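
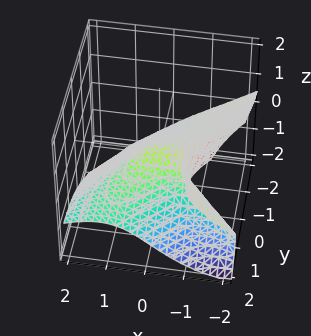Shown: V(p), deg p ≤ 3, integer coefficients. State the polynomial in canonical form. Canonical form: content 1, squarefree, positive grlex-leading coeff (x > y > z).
(a) Degree: a generic line meets the surface in up to 3 points, so deg p = 3.
(b) Checking where it meets the axes: one y-axis crossing is at y = 0; one z-axis crossing is at z = 0; it crosses the x-axis at the gridline x = 0.
(c) Matching integer coefficients to the picture gives p.

x^3 + 3*x*y*z + 2*z^3 + y^2 + z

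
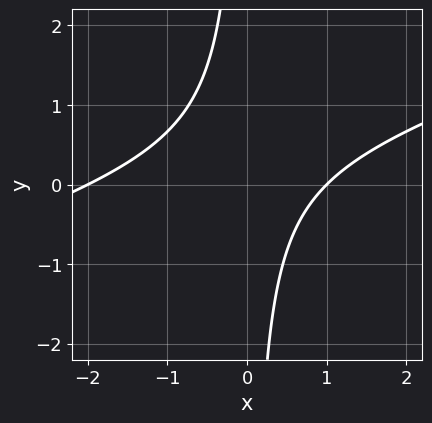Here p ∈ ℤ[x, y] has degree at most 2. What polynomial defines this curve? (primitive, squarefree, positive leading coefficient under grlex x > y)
x^2 - 3*x*y + x - 2

First, the degree is 2 — the shape is more complex than any degree-1 curve.
Then, against the integer gridlines: it misses every integer gridline on the y-axis; among the integer gridlines, it crosses the x-axis at x ∈ {-2, 1}.
Finally, together with the visible shape, these determine p as stated.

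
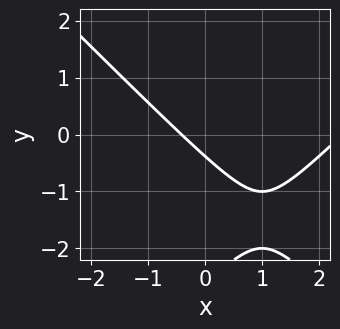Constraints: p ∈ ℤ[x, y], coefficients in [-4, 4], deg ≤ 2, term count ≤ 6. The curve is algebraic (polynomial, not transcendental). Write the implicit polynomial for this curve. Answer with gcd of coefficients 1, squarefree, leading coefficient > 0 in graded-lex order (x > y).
x^2 - y^2 - 2*x - 3*y - 1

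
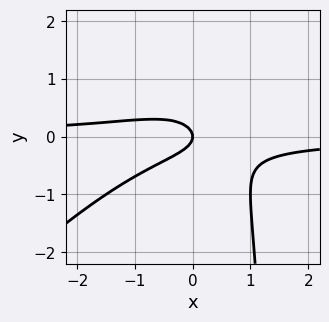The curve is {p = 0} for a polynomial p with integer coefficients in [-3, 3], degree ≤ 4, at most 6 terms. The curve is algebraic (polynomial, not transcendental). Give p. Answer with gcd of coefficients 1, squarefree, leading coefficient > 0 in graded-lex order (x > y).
2*x^2*y - 2*x*y^2 + 3*y^2 + x

(a) deg p = 3. No degree-2 curve has this shape.
(b) Checking where it meets the axes: it meets the y-axis at y = 0 (among the integer gridlines); it crosses the x-axis at the gridline x = 0.
(c) Solving for integer coefficients yields p as stated.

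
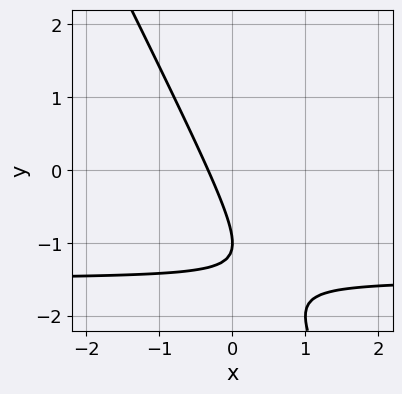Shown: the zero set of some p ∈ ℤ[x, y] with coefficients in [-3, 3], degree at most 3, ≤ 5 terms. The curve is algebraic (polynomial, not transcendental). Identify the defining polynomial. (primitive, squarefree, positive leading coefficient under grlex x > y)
Degree: no degree-1 curve has this shape, so deg p = 2.
Reading off the gridlines: it meets the y-axis at y = -1 (among the integer gridlines).
The integer polynomial consistent with all of this is the stated p.

2*x*y + y^2 + 3*x + 2*y + 1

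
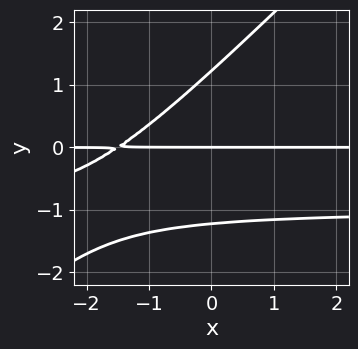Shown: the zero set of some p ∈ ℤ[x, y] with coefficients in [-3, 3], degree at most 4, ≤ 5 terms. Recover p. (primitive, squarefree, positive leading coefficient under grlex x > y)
2*x*y^2 - 2*y^3 + 2*x*y + 3*y

1. deg p = 3. A generic line meets the curve in up to 3 points.
2. Reading off the gridlines: the visible x-axis segment lies entirely on the curve; it meets the y-axis at y = 0 (among the integer gridlines).
3. Matching integer coefficients to the picture gives p.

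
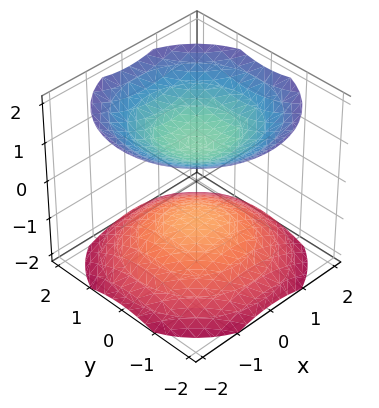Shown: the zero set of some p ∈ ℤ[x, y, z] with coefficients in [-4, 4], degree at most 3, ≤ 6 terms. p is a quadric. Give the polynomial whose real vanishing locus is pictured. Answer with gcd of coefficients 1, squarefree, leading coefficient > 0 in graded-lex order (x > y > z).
1. I count 2 distinct pieces. They look like related sheets of one shape, so recover p as a whole.
2. The degree is 2 — two separate bowl-shaped sheets opening away from each other; a quadric.
3. Symmetries: it's symmetric under z → −z, forcing even powers of z; the surface is invariant under rotation about z: p = q(x² + y², z).
4. Observable constraints: the surface avoids every integer x-axis point in the box; the z-axis gridline crossings are at z ∈ {-1, 1}; it misses every integer gridline on the y-axis.
5. The integer polynomial consistent with all of this is the stated p.

2*x^2 + 2*y^2 - 3*z^2 + 3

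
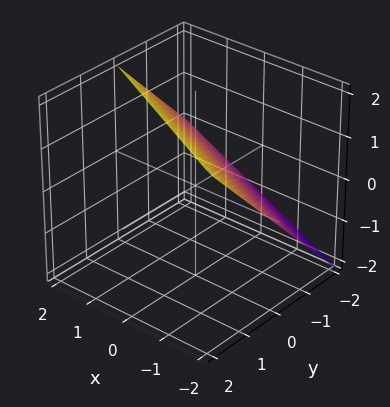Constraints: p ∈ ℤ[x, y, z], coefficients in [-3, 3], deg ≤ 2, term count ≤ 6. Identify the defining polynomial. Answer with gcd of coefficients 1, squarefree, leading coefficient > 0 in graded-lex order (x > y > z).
x + 2*y - 2*z + 2

Degree: the surface is flat (a plane), so deg p = 1.
Against the integer gridlines: it meets the z-axis at z = 1 (among the integer gridlines); it crosses the x-axis at the gridline x = -2.
The integer polynomial consistent with all of this is the stated p. Check: (0, -1, 0) on the y-axis lies on the surface, and p(0, -1, 0) = 0. ✓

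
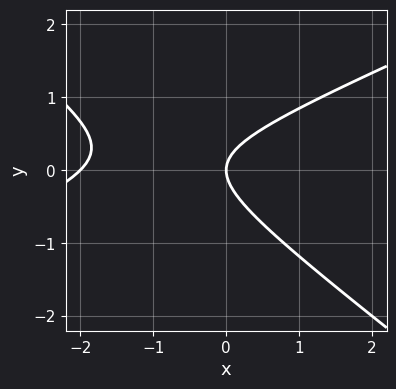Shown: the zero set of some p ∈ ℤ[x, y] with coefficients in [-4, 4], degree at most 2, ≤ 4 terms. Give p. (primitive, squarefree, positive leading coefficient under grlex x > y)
(a) Degree: a generic line meets the curve in up to 2 points, so deg p = 2.
(b) From the axis intercepts and sections: the x-axis gridline crossings are at x ∈ {-2, 0}; it meets the y-axis at y = 0 (among the integer gridlines).
(c) The integer polynomial consistent with all of this is the stated p.

x^2 - x*y - 3*y^2 + 2*x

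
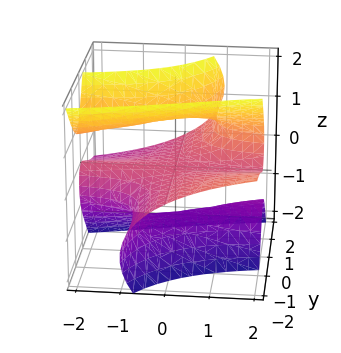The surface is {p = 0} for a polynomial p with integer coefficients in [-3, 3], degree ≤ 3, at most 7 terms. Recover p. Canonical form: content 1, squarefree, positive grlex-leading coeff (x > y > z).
(a) Degree: the shape is more complex than any degree-2 surface, so deg p = 3.
(b) From the axis intercepts and sections: the visible x-axis segment lies entirely on the surface; it meets the z-axis at z = 0 (among the integer gridlines); the visible y-axis segment lies entirely on the surface.
(c) Matching integer coefficients to the picture gives p.

2*x*y^2 + 3*x*y*z - 3*y^2*z + 2*z^3 - 3*z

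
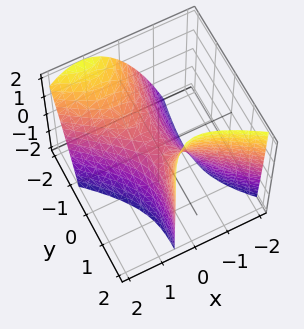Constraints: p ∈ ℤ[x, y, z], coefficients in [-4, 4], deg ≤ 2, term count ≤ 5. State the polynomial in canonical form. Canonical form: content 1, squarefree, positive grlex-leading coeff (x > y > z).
3*x^2 + 3*x*y - y^2 - y*z + 2*z

First, the degree is 2 — a generic line meets the surface in up to 2 points.
Then, observable constraints: it crosses the x-axis at the gridline x = 0; it crosses the y-axis at the gridline y = 0.
Finally, matching integer coefficients to the picture gives p.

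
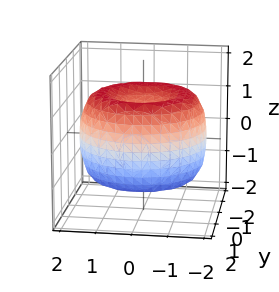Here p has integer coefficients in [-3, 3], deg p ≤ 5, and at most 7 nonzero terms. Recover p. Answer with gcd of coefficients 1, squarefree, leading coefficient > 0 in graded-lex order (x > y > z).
1. Degree: a generic line meets the surface in up to 4 points, so deg p = 4.
2. Symmetries: the surface is invariant under rotation about z: p = q(x² + y², z).
3. Observable constraints: a circular section at z = 1 has radius between 0 and 1.
4. Putting this together gives p.

x^4 + 2*x^2*y^2 + y^4 - 3*x^2 - 3*y^2 + 2*z^2 - 1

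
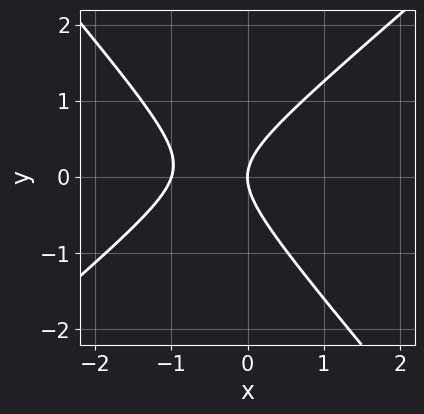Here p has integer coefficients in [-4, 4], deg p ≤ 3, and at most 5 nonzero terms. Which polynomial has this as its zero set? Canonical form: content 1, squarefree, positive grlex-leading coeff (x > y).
3*x^2 - x*y - 3*y^2 + 3*x

(a) Degree: the shape is more complex than any degree-1 curve, so deg p = 2.
(b) Checking where it meets the axes: one y-axis crossing is at y = 0; among the integer gridlines, it crosses the x-axis at x ∈ {-1, 0}.
(c) Solving for integer coefficients yields p as stated.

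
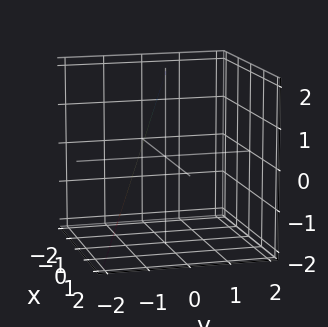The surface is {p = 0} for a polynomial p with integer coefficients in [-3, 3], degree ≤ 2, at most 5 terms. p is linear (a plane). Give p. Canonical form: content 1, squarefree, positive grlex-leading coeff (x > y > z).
1. deg p = 1. Every cross-section is a straight line — this is a plane.
2. From the axis intercepts and sections: it meets the z-axis at z = 2 (among the integer gridlines); one x-axis crossing is at x = -2.
3. Putting this together gives p.

x + 3*y - z + 2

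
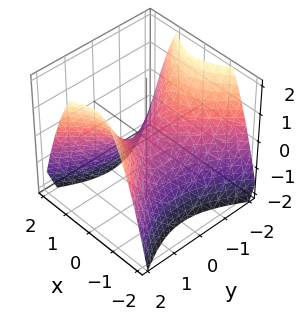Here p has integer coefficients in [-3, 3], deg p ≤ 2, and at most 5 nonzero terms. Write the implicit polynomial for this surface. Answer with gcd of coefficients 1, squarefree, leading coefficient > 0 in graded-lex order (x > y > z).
3*x^2 - 2*y^2 + 3*z

1. The degree is 2 — a hyperbolic paraboloid; a quadric.
2. Symmetries: the x ↦ −x reflection is a symmetry, so x appears only in even powers; mirror symmetry y ↦ −y ⇒ only even powers of y.
3. From the axis intercepts and sections: it crosses the y-axis at the gridline y = 0; it meets the z-axis at z = 0 (among the integer gridlines).
4. Fitting integer coefficients to these (and the overall shape) gives p.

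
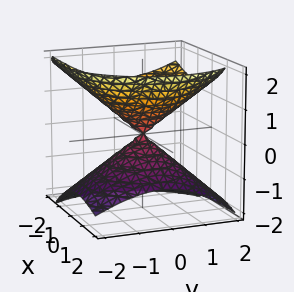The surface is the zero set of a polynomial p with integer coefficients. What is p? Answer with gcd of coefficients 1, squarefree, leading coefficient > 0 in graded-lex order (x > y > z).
2*x^2 + 2*x*z + 2*y^2 - y*z - 3*z^2

First, there are 2 components.
Then, degree: the shape is more complex than any degree-1 surface, so deg p = 2.
Next, reading off the gridlines: it crosses the x-axis at the gridline x = 0; it meets the y-axis at y = 0 (among the integer gridlines); it crosses the z-axis at the gridline z = 0.
Finally, these observations pin down the coefficients.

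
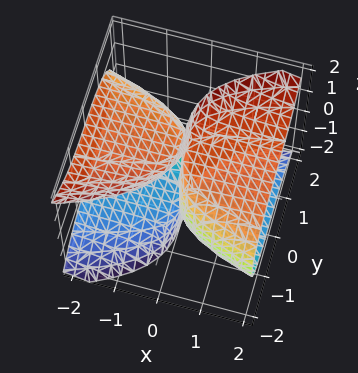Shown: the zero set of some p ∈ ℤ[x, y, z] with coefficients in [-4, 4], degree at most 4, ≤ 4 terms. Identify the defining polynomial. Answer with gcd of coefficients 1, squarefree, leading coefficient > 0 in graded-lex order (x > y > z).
1. Degree: no degree-2 surface has this shape, so deg p = 3.
2. From the visible intercepts: it meets the x-axis at x = 0 (among the integer gridlines); the visible z-axis segment lies entirely on the surface; it crosses the y-axis at the gridline y = 0.
3. Together with the visible shape, these determine p as stated.

2*x*z^2 - y^3 - 3*x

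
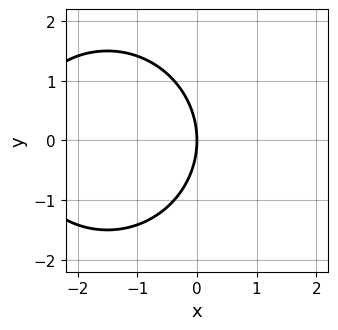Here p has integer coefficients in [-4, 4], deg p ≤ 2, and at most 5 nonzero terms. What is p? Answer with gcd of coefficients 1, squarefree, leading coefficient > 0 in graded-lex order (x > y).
x^2 + y^2 + 3*x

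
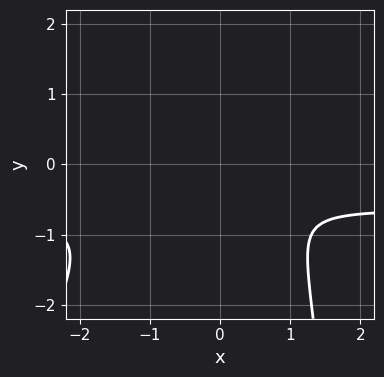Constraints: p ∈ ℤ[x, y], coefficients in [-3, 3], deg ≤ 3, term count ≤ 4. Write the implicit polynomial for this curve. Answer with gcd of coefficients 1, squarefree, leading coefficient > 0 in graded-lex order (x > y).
(a) The degree is 3 — a generic line meets the curve in up to 3 points.
(b) The integer polynomial consistent with all of this is the stated p.

3*x^2*y - x*y^2 + 2*x^2 + 3*y^2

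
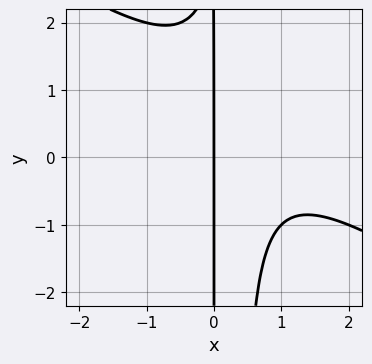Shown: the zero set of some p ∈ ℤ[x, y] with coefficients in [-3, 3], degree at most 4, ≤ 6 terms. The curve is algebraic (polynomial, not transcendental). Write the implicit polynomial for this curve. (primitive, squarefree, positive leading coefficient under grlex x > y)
Degree: no degree-2 curve has this shape, so deg p = 3.
From the visible intercepts: it crosses the x-axis at the gridline x = 0; the visible y-axis segment lies entirely on the curve.
Matching integer coefficients to the picture gives p.

2*x^3 + 3*x^2*y - 3*x^2 - x*y + 3*x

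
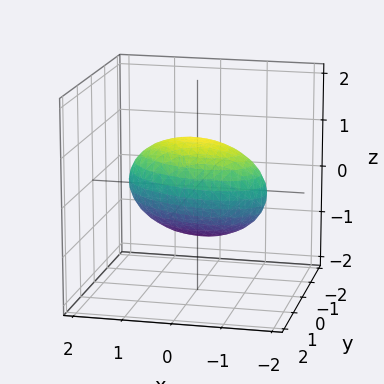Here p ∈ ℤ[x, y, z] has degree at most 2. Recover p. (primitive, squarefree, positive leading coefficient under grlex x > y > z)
x^2 + x*y + 2*y^2 + 2*z^2 - 2

deg p = 2.
From the axis intercepts and sections: among the integer gridlines, it crosses the y-axis at y ∈ {-1, 1}; among the integer gridlines, it crosses the z-axis at z ∈ {-1, 1}.
Matching integer coefficients to the picture gives p.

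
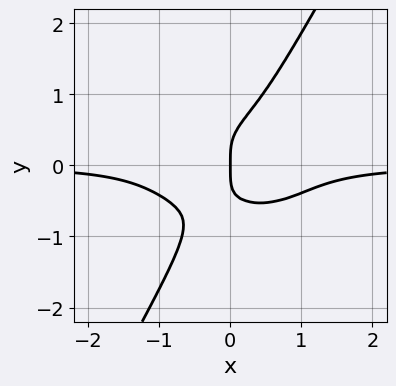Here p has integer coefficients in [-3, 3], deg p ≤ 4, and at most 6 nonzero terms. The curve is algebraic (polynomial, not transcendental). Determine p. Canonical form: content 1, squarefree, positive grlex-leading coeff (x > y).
2*x^3*y + 3*x*y^3 - 2*y^4 + x

First, deg p = 4. A generic line meets the curve in up to 4 points.
Next, from the axis intercepts and sections: it crosses the y-axis at the gridline y = 0; one x-axis crossing is at x = 0.
Finally, solving for integer coefficients yields p as stated.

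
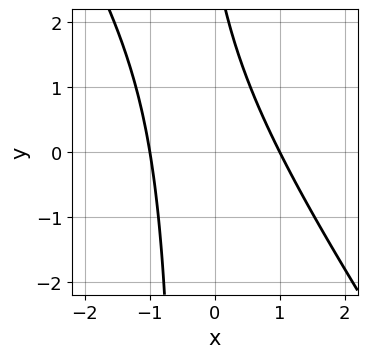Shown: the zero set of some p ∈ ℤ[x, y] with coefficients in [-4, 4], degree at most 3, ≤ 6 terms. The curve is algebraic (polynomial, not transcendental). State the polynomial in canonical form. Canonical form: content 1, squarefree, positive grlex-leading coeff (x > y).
Degree: the shape is more complex than any degree-1 curve, so deg p = 2.
Observable constraints: it misses every integer gridline on the y-axis; among the integer gridlines, it crosses the x-axis at x ∈ {-1, 1}.
Matching integer coefficients to the picture gives p.

3*x^2 + 2*x*y + y - 3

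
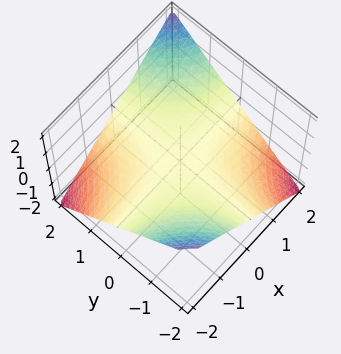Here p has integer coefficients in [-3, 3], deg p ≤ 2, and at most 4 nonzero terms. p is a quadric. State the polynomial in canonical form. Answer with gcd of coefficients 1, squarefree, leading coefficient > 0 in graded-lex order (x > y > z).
First, the degree is 2 — a hyperbolic paraboloid; a quadric.
Next, observable constraints: every point of the x-axis in the box is on the surface; the visible y-axis segment lies entirely on the surface.
Finally, assembling these constraints gives the stated polynomial.

x*y - 2*z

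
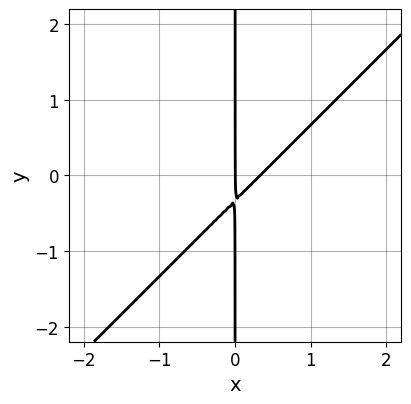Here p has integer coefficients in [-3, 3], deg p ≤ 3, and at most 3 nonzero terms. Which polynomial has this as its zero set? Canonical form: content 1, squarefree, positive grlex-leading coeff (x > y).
3*x^2 - 3*x*y - x

1. deg p = 2.
2. Observable constraints: the visible y-axis segment lies entirely on the curve; it meets the x-axis at x = 0 (among the integer gridlines).
3. Putting this together gives p.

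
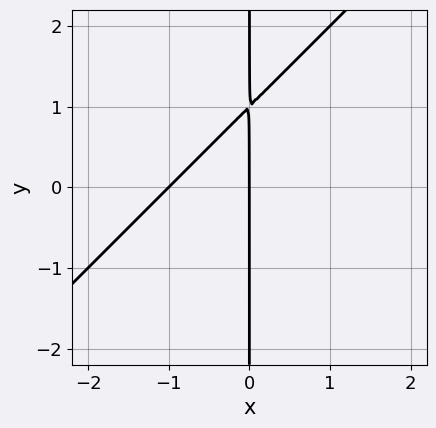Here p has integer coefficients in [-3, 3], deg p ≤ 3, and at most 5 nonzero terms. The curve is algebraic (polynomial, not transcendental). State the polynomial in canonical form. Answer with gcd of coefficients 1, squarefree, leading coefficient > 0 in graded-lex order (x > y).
x^2 - x*y + x

(a) deg p = 2.
(b) Reading off the gridlines: among the integer gridlines, it crosses the x-axis at x ∈ {-1, 0}; the visible y-axis segment lies entirely on the curve.
(c) These observations pin down the coefficients.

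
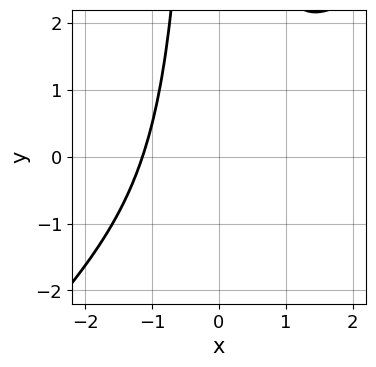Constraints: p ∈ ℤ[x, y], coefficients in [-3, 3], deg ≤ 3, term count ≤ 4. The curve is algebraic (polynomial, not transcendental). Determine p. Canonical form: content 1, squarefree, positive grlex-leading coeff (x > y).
First, degree: a generic line meets the curve in up to 3 points, so deg p = 3.
Then, from the axis intercepts and sections: it misses every integer gridline on the y-axis.
Finally, matching integer coefficients to the picture gives p.

2*x^3 - 2*x^2*y + 3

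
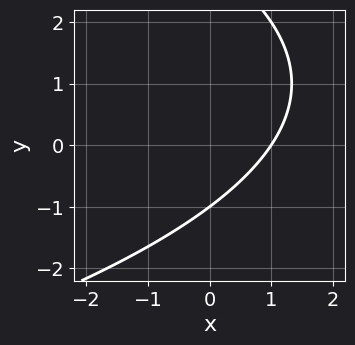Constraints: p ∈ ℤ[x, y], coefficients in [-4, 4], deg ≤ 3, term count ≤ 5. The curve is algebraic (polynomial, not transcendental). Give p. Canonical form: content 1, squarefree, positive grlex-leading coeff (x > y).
The degree is 2 — a generic line meets the curve in up to 2 points.
From the visible intercepts: it crosses the y-axis at the gridline y = -1; it meets the x-axis at x = 1 (among the integer gridlines).
The integer polynomial consistent with all of this is the stated p.

y^2 + 3*x - 2*y - 3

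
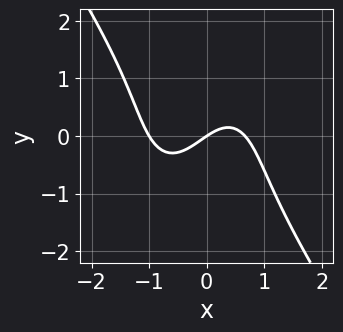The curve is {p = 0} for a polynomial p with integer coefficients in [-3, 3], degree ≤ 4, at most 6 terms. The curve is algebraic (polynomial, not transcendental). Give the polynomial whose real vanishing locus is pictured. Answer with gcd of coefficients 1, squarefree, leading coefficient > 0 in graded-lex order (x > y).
3*x^3 + y^3 + x^2 - 2*x + 3*y

First, deg p = 3.
Then, from the visible intercepts: among the integer gridlines, it crosses the x-axis at x ∈ {-1, 0}; it crosses the y-axis at the gridline y = 0.
Finally, solving for integer coefficients yields p as stated.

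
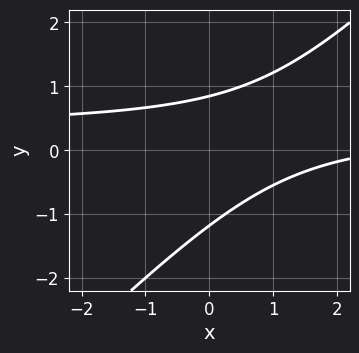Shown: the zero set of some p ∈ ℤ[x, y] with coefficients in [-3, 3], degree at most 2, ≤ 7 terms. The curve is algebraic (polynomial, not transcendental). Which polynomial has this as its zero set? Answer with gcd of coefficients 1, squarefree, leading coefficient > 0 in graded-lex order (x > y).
3*x*y - 3*y^2 - x - y + 3

First, deg p = 2. No degree-1 curve has this shape.
Next, from the axis intercepts and sections: it misses every integer gridline on the x-axis.
Finally, together with the visible shape, these determine p as stated.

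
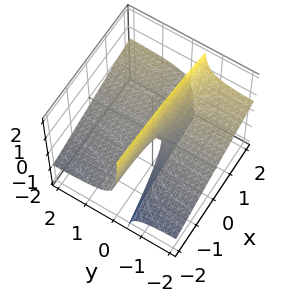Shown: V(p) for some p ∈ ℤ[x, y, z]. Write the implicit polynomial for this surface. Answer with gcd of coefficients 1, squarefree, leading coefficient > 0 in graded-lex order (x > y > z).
x*y - 3*y*z - z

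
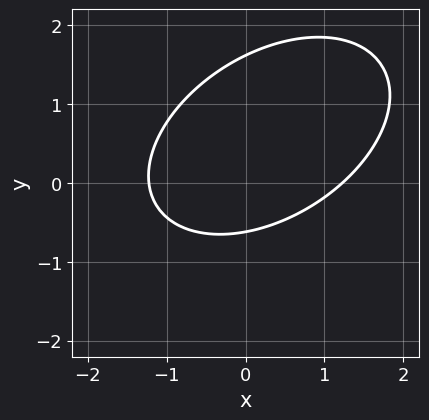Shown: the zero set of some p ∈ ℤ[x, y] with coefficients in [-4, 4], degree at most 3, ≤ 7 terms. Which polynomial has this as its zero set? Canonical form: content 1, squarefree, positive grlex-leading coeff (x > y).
First, degree: no degree-1 curve has this shape, so deg p = 2.
Finally, putting this together gives p.

2*x^2 - 2*x*y + 3*y^2 - 3*y - 3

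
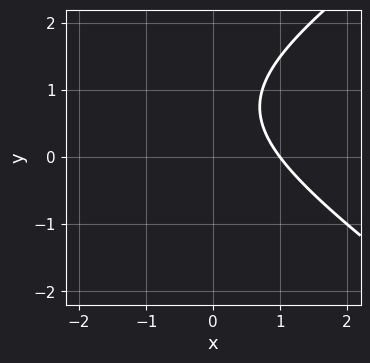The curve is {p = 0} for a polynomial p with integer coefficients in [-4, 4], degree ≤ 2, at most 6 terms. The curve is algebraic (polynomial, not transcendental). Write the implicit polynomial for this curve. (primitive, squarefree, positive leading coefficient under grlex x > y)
x^2 - 2*y^2 + 2*x + 3*y - 3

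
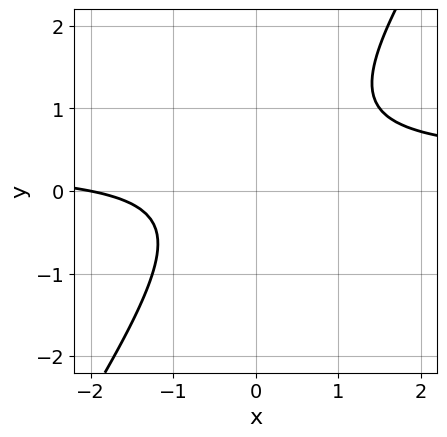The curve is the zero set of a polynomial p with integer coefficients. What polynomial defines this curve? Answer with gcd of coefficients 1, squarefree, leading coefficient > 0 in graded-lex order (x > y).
First, the degree is 2 — a generic line meets the curve in up to 2 points.
Then, from the axis intercepts and sections: it misses every integer gridline on the y-axis; it meets the x-axis at x = -2 (among the integer gridlines).
Finally, fitting integer coefficients to these (and the overall shape) gives p.

3*x*y - 2*y^2 - x + y - 2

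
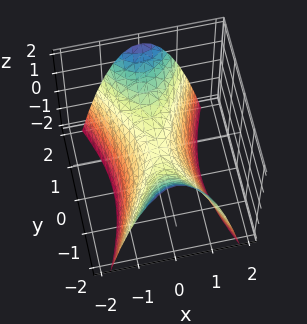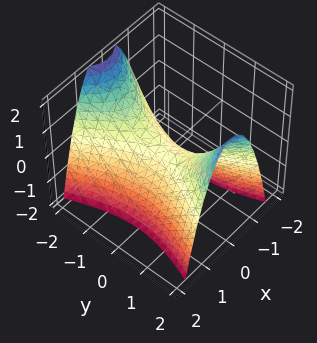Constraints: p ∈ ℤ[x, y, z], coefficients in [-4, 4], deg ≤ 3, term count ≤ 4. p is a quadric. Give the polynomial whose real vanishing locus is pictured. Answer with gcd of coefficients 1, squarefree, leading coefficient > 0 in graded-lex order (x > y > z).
3*x^2 - y^2 + 2*z

deg p = 2. A saddle surface; a quadric.
Symmetries: mirror symmetry y ↦ −y ⇒ only even powers of y; mirror symmetry x ↦ −x ⇒ only even powers of x.
Observable constraints: one x-axis crossing is at x = 0; it crosses the z-axis at the gridline z = 0; it meets the y-axis at y = 0 (among the integer gridlines).
Putting this together gives p.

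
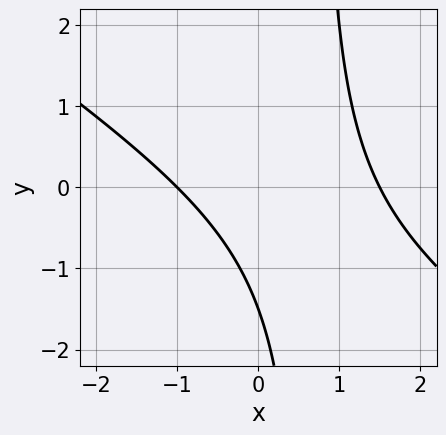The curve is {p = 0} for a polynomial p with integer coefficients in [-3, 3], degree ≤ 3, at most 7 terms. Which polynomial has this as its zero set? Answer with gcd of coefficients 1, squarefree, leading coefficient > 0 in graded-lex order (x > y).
1. Degree: the shape is more complex than any degree-1 curve, so deg p = 2.
2. From the visible intercepts: it meets the x-axis at x = -1 (among the integer gridlines).
3. Putting this together gives p.

2*x^2 + 3*x*y - x - 2*y - 3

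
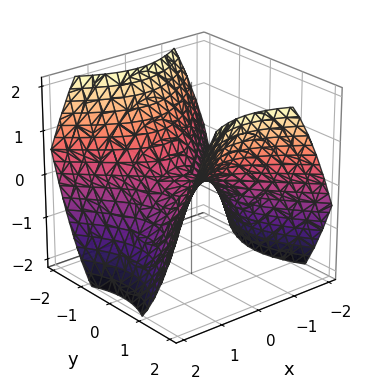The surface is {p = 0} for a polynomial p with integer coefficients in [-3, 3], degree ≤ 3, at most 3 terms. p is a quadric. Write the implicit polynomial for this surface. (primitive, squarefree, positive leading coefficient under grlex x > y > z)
2*x^2 - 2*y^2 + 3*z

First, deg p = 2.
Then, symmetries: the y ↦ −y reflection is a symmetry, so y appears only in even powers; it's symmetric under x → −x, forcing even powers of x.
Next, from the axis intercepts and sections: it crosses the y-axis at the gridline y = 0; it crosses the z-axis at the gridline z = 0; it meets the x-axis at x = 0 (among the integer gridlines).
Finally, the integer polynomial consistent with all of this is the stated p.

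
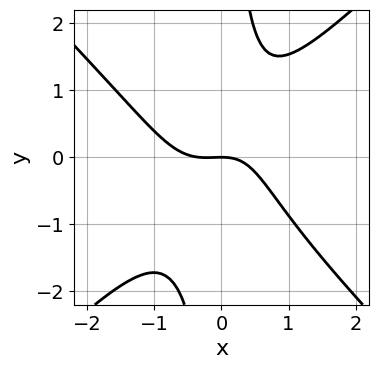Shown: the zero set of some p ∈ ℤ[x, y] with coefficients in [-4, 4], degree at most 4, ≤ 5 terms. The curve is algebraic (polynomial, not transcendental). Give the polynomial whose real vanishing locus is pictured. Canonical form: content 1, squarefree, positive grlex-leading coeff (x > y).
1. The degree is 3 — a generic line meets the curve in up to 3 points.
2. Against the integer gridlines: it meets the y-axis at y = 0 (among the integer gridlines); it crosses the x-axis at the gridline x = 0.
3. Solving for integer coefficients yields p as stated.

3*x^3 - 3*x*y^2 + x^2 - x*y + 3*y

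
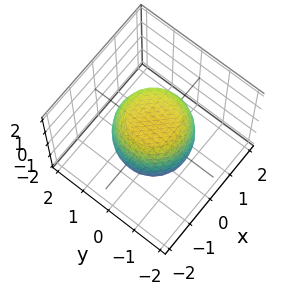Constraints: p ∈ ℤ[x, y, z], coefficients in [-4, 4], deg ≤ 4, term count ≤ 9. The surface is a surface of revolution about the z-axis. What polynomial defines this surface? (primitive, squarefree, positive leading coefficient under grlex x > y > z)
1. deg p = 4. A generic line meets the surface in up to 4 points.
2. Symmetries: the z-axis is an axis of rotation, so x and y enter only as x² + y².
3. From the axis intercepts and sections: a circular section at z = 1 has radius exactly 1.
4. The integer polynomial consistent with all of this is the stated p.

2*x^4 + 4*x^2*y^2 + 2*y^4 - x^2 - y^2 + 2*z^2 - 3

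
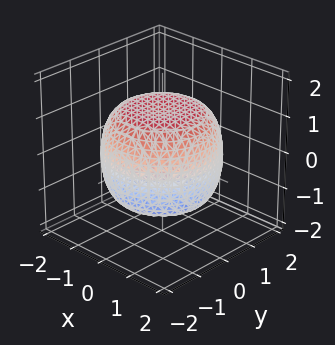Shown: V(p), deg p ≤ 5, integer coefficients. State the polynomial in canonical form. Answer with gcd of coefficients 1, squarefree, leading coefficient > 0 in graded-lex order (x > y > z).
x^4 + 2*x^2*y^2 + y^4 - x^2 - y^2 + 2*z^2 - 3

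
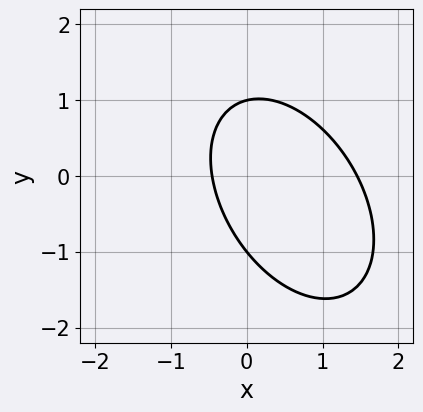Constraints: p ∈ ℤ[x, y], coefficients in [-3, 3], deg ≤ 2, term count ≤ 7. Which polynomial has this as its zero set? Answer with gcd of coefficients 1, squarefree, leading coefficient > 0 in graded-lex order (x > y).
1. The degree is 2 — no degree-1 curve has this shape.
2. Reading off the gridlines: among the integer gridlines, it crosses the y-axis at y ∈ {-1, 1}.
3. Together with the visible shape, these determine p as stated.

3*x^2 + 2*x*y + 2*y^2 - 3*x - 2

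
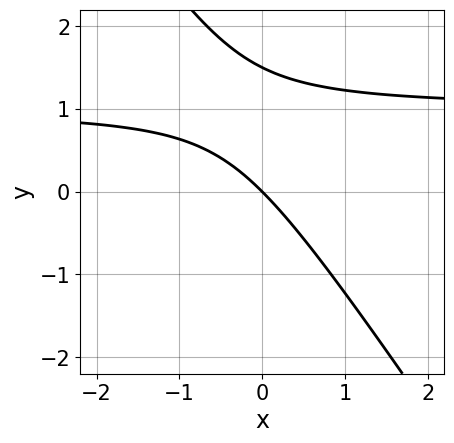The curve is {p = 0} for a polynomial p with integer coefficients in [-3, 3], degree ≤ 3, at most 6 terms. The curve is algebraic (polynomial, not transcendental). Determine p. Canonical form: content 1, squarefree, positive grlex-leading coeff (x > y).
3*x*y + 2*y^2 - 3*x - 3*y

Degree: a generic line meets the curve in up to 2 points, so deg p = 2.
From the visible intercepts: it meets the x-axis at x = 0 (among the integer gridlines); one y-axis crossing is at y = 0.
Solving for integer coefficients yields p as stated.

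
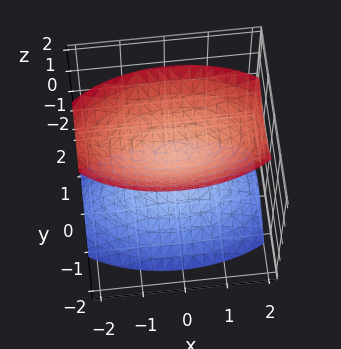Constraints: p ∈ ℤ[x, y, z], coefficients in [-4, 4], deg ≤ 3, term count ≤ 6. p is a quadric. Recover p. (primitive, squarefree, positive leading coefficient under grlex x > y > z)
1. The picture has 2 separate pieces. Treating them together as one polynomial.
2. The degree is 2 — two separate bowl-shaped sheets opening away from each other; a quadric.
3. Symmetries: it's symmetric under y → −y, forcing even powers of y; it's symmetric under x → −x, forcing even powers of x; mirror symmetry z ↦ −z ⇒ only even powers of z.
4. Checking where it meets the axes: it misses every integer gridline on the y-axis; it misses every integer gridline on the x-axis.
5. Matching integer coefficients to the picture gives p.

x^2 + 3*y^2 - 2*z^2 + 1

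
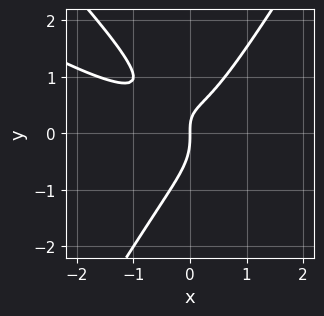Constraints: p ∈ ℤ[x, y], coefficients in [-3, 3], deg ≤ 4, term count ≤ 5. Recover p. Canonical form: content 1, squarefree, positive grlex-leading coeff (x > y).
x^3 + 2*x^2*y - y^3 - x*y + x

First, deg p = 3. A generic line meets the curve in up to 3 points.
Then, from the visible intercepts: one x-axis crossing is at x = 0; it crosses the y-axis at the gridline y = 0.
Finally, matching integer coefficients to the picture gives p.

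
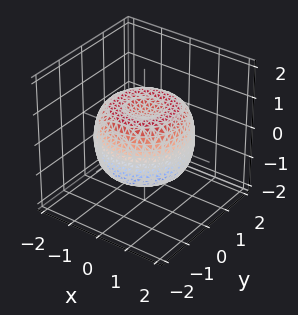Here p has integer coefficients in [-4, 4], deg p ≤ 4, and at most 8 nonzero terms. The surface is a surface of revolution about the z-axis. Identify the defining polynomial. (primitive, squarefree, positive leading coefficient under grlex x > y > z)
2*x^4 + 4*x^2*y^2 + 2*y^4 - 3*x^2 - 3*y^2 + 3*z^2 - 2

Degree: the shape is more complex than any degree-3 surface, so deg p = 4.
Symmetries: rotational symmetry about the z-axis ⇒ p depends on x, y only through x² + y².
Observable constraints: a circular section at z = 0 has radius between 1 and 2.
Matching integer coefficients to the picture gives p.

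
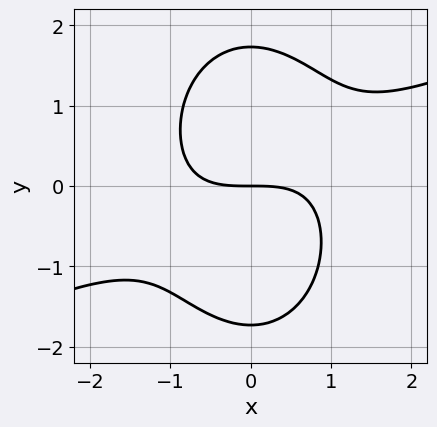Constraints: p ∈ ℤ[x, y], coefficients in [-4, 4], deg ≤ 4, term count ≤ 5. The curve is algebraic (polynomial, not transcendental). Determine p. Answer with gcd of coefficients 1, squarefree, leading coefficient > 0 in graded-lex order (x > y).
x^3 - 2*x^2*y - y^3 + 3*y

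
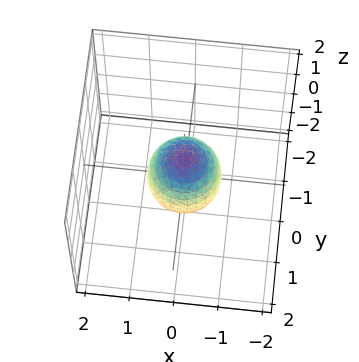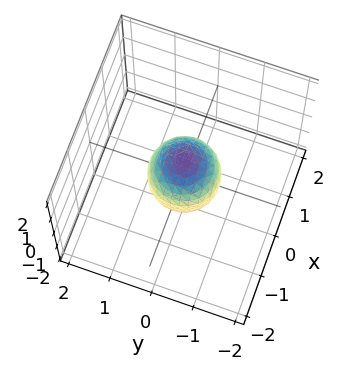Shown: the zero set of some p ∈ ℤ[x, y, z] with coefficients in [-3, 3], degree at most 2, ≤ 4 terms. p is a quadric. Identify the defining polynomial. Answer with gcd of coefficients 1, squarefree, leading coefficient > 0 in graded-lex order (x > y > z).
3*x^2 + 3*y^2 + 2*z^2 - 2

Degree: a closed, bounded, convex surface; a quadric, so deg p = 2.
By symmetry, the z-axis is an axis of rotation, so x and y enter only as x² + y²; mirror symmetry z ↦ −z ⇒ only even powers of z.
Observable constraints: among the integer gridlines, it crosses the z-axis at z ∈ {-1, 1}; a circular section at z = 0 has radius between 0 and 1.
Together with the visible shape, these determine p as stated.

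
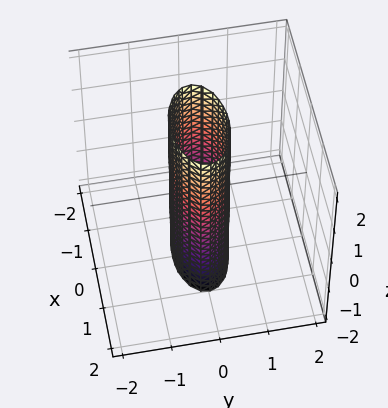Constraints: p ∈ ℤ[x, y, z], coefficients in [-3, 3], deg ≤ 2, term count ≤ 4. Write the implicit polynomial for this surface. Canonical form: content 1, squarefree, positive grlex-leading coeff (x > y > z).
deg p = 2.
Symmetries: the x ↦ −x reflection is a symmetry, so x appears only in even powers; the y ↦ −y reflection is a symmetry, so y appears only in even powers; mirror symmetry z ↦ −z ⇒ only even powers of z.
Checking where it meets the axes: the x-axis gridline crossings are at x ∈ {-1, 1}; the surface avoids every integer z-axis point in the box.
Putting this together gives p.

x^2 + 3*y^2 - 1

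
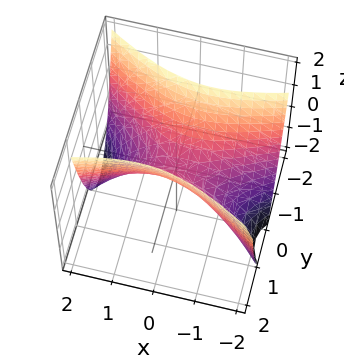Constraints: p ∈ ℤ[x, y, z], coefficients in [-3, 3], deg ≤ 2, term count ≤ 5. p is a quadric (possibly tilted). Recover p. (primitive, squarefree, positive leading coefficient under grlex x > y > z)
(a) deg p = 2. A generic line meets the surface in up to 2 points.
(b) Reading off the gridlines: it meets the z-axis at z = 0 (among the integer gridlines); it crosses the x-axis at the gridline x = 0.
(c) These observations pin down the coefficients.

x^2 - x*y - 3*y^2 + 2*z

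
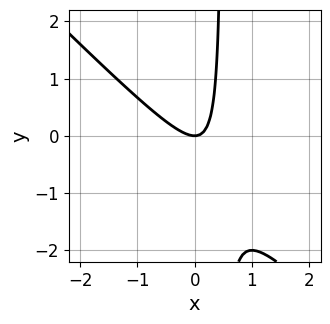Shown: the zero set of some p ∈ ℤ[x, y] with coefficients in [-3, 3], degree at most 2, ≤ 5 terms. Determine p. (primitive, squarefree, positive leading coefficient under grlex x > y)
(a) deg p = 2. No degree-1 curve has this shape.
(b) From the visible intercepts: it meets the y-axis at y = 0 (among the integer gridlines); it crosses the x-axis at the gridline x = 0.
(c) Putting this together gives p.

2*x^2 + 2*x*y - y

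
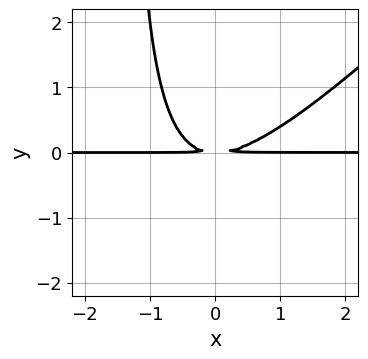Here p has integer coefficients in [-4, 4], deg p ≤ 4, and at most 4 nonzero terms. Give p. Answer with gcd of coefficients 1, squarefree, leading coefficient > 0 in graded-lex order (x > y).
2*x^2*y - 2*x*y^2 - 3*y^2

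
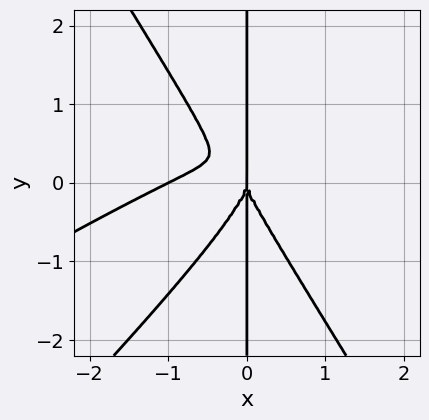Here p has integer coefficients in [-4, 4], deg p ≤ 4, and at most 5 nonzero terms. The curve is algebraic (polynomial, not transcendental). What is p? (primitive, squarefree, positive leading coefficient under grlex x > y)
The degree is 4 — no degree-3 curve has this shape.
Observable constraints: every point of the y-axis in the box is on the curve; among the integer gridlines, it crosses the x-axis at x ∈ {-1, 0}.
Assembling these constraints gives the stated polynomial.

x^4 - 2*x^3*y + x*y^3 + x^3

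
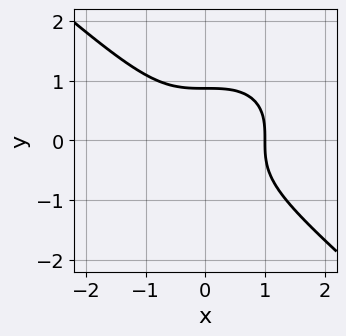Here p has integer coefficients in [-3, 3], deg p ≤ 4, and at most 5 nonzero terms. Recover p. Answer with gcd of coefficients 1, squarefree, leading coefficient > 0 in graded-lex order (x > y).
deg p = 3. No degree-2 curve has this shape.
Checking where it meets the axes: it crosses the x-axis at the gridline x = 1.
Solving for integer coefficients yields p as stated.

2*x^3 + 3*y^3 - 2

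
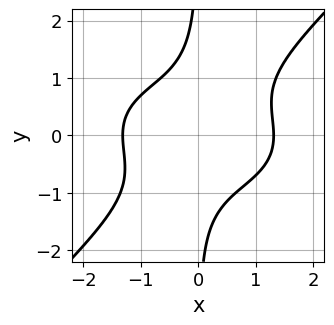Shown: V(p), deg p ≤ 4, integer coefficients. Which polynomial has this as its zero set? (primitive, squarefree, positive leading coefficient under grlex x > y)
(a) deg p = 4. No degree-3 curve has this shape.
(b) Observable constraints: no y-intercept at any integer in the box.
(c) These observations pin down the coefficients.

x^4 + 2*x^2*y^2 - 3*x*y^3 - 3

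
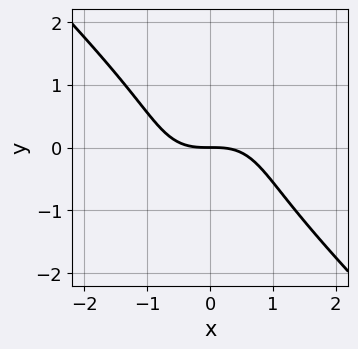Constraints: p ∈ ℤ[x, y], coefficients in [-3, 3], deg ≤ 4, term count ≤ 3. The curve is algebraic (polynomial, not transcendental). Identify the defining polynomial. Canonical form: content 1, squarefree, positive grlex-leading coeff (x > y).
2*x^3 + 2*y^3 + 3*y

1. The degree is 3 — a generic line meets the curve in up to 3 points.
2. From the axis intercepts and sections: one x-axis crossing is at x = 0; it meets the y-axis at y = 0 (among the integer gridlines).
3. Putting this together gives p.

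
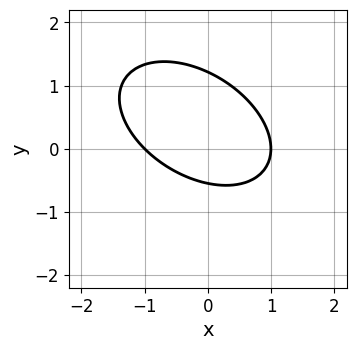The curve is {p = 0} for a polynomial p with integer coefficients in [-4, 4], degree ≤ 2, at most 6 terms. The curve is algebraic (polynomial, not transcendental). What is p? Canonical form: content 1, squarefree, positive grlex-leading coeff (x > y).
2*x^2 + 2*x*y + 3*y^2 - 2*y - 2

Degree: a generic line meets the curve in up to 2 points, so deg p = 2.
Observable constraints: the x-axis gridline crossings are at x ∈ {-1, 1}.
Fitting integer coefficients to these (and the overall shape) gives p.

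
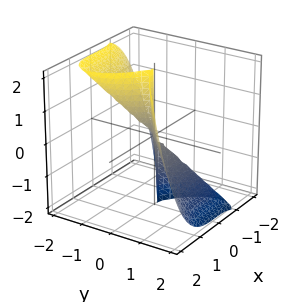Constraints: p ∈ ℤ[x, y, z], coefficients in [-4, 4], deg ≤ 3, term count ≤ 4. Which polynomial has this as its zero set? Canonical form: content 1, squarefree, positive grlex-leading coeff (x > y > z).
2*x^3 - 3*y^3 - 3*y^2*z

Degree: the shape is more complex than any degree-2 surface, so deg p = 3.
Checking where it meets the axes: every point of the z-axis in the box is on the surface; one y-axis crossing is at y = 0.
These observations pin down the coefficients.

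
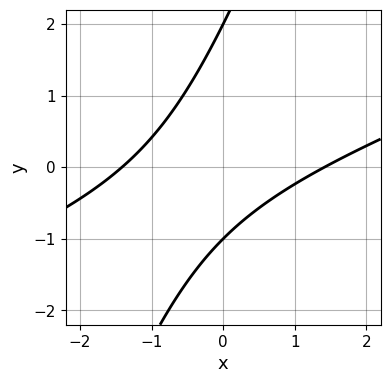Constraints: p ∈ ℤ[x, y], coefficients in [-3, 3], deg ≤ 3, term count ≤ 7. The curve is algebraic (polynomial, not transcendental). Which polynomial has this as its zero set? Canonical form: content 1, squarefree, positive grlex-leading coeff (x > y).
x^2 - 3*x*y + y^2 - y - 2

(a) The degree is 2 — no degree-1 curve has this shape.
(b) Observable constraints: among the integer gridlines, it crosses the y-axis at y ∈ {-1, 2}.
(c) These observations pin down the coefficients.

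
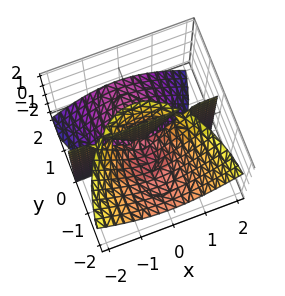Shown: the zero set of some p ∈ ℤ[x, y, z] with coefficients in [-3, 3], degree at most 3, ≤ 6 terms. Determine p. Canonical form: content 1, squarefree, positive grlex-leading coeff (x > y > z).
3*x^2*y + y^3 + 3*y^2*z - y*z^2 + x*y

(a) The picture has 2 separate pieces. Treating them together as one polynomial.
(b) deg p = 3. No degree-2 surface has this shape.
(c) From the visible intercepts: it meets the y-axis at y = 0 (among the integer gridlines); the visible z-axis segment lies entirely on the surface; the visible x-axis segment lies entirely on the surface.
(d) Assembling these constraints gives the stated polynomial.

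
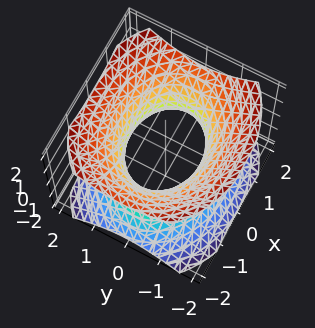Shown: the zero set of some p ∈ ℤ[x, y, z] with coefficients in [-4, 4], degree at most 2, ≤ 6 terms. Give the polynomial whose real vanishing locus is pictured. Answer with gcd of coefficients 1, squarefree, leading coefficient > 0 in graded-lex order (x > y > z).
2*x^2 + 3*y^2 - 3*z^2 - 3

First, the degree is 2 — one connected sheet with a waist; a quadric.
Next, symmetries: the z ↦ −z reflection is a symmetry, so z appears only in even powers; it's symmetric under x → −x, forcing even powers of x; the y ↦ −y reflection is a symmetry, so y appears only in even powers.
Next, observable constraints: no z-intercept at any integer in the box; among the integer gridlines, it crosses the y-axis at y ∈ {-1, 1}.
Finally, matching integer coefficients to the picture gives p.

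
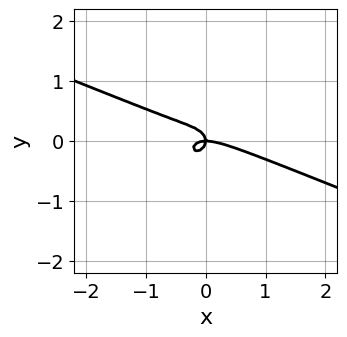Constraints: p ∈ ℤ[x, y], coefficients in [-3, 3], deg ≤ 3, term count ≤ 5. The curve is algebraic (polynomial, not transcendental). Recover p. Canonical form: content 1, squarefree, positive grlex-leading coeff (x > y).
x^3 + 2*x^2*y + 3*y^3 + x*y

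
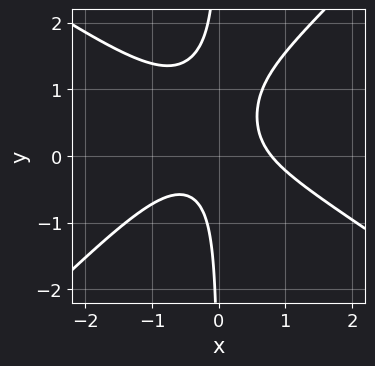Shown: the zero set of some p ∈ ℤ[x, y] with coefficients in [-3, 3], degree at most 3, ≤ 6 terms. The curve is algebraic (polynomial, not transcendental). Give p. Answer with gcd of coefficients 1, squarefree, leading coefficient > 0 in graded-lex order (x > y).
2*x^3 + x^2*y - 3*x*y^2 + 3*x*y - 1

1. Degree: a generic line meets the curve in up to 3 points, so deg p = 3.
2. Checking where it meets the axes: it misses every integer gridline on the y-axis.
3. Putting this together gives p.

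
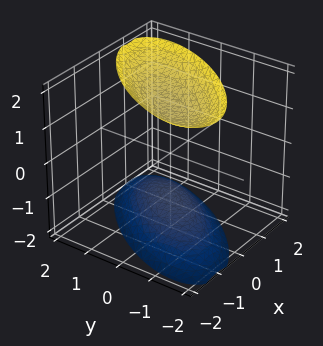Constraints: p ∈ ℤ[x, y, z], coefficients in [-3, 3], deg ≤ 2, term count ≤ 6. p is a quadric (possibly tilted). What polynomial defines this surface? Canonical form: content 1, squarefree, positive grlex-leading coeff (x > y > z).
3*x^2 - 3*x*y + 2*y^2 - 2*z^2 + 3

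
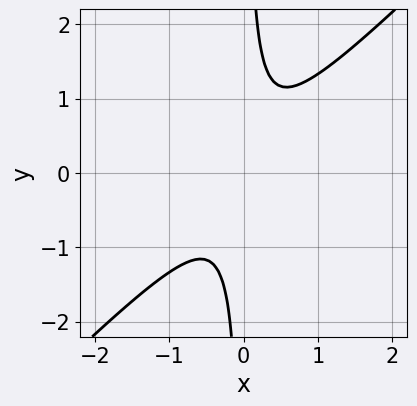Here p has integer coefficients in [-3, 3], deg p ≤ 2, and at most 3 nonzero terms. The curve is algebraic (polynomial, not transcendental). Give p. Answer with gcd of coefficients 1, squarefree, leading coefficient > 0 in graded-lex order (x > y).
3*x^2 - 3*x*y + 1

(a) deg p = 2. The shape is more complex than any degree-1 curve.
(b) Observable constraints: the curve avoids every integer y-axis point in the box; the curve avoids every integer x-axis point in the box.
(c) Together with the visible shape, these determine p as stated.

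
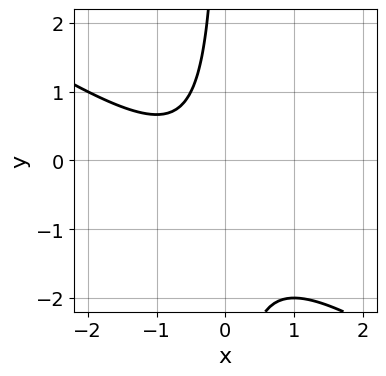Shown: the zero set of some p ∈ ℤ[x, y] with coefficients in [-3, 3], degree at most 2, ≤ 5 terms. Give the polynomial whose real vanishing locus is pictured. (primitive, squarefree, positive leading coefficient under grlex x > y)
2*x^2 + 3*x*y + 2*x + 2

1. The degree is 2 — a generic line meets the curve in up to 2 points.
2. Checking where it meets the axes: it misses every integer gridline on the y-axis; the curve avoids every integer x-axis point in the box.
3. Assembling these constraints gives the stated polynomial.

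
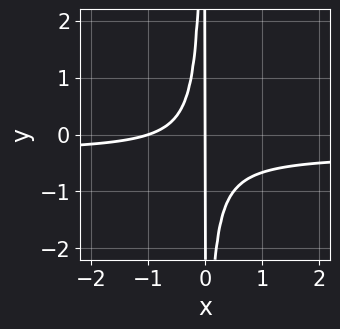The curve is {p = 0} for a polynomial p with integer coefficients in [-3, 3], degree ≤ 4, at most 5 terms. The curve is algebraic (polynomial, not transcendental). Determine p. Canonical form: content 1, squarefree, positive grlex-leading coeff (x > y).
First, deg p = 3.
Next, checking where it meets the axes: among the integer gridlines, it crosses the x-axis at x ∈ {-1, 0}; the visible y-axis segment lies entirely on the curve.
Finally, the integer polynomial consistent with all of this is the stated p.

3*x^2*y + x^2 + x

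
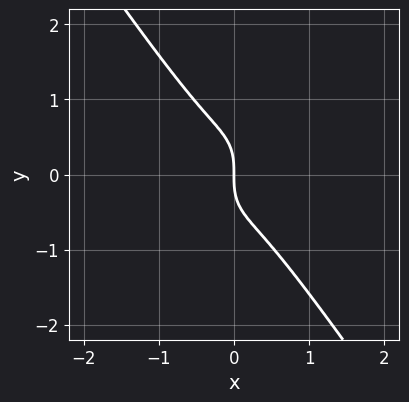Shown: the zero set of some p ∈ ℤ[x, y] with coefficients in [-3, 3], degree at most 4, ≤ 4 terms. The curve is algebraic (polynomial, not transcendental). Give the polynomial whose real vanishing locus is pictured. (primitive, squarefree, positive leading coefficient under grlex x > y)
3*x^3 + y^3 + x

(a) The degree is 3 — the shape is more complex than any degree-2 curve.
(b) Reading off the gridlines: it crosses the y-axis at the gridline y = 0; it crosses the x-axis at the gridline x = 0.
(c) Solving for integer coefficients yields p as stated.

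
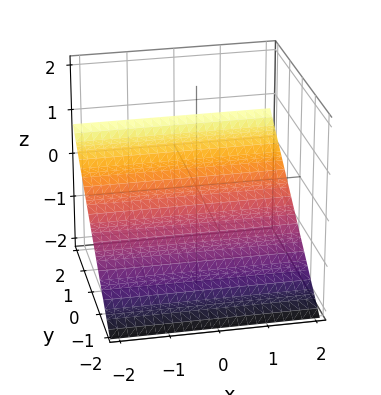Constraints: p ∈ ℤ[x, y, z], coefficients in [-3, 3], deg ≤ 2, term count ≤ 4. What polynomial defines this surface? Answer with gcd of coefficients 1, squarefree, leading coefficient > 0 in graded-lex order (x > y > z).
1. deg p = 1. The surface is flat (a plane).
2. Reading off the gridlines: the surface avoids every integer x-axis point in the box; one y-axis crossing is at y = 1.
3. Putting this together gives p.

2*y - 3*z - 2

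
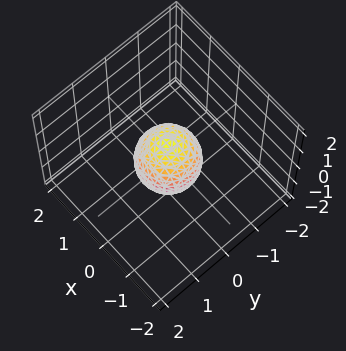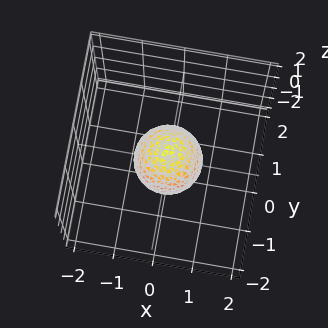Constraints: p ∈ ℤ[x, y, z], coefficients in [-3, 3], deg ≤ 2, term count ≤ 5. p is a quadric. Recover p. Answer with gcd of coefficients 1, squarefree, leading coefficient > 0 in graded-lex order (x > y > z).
(a) Degree: bounded and convex; a quadric, so deg p = 2.
(b) Symmetries: the z ↦ −z reflection is a symmetry, so z appears only in even powers; the z-axis is an axis of rotation, so x and y enter only as x² + y².
(c) From the visible intercepts: among the integer gridlines, it crosses the z-axis at z ∈ {-1, 1}; a circular section at z = 0 has radius between 0 and 1.
(d) The integer polynomial consistent with all of this is the stated p.

3*x^2 + 3*y^2 + 2*z^2 - 2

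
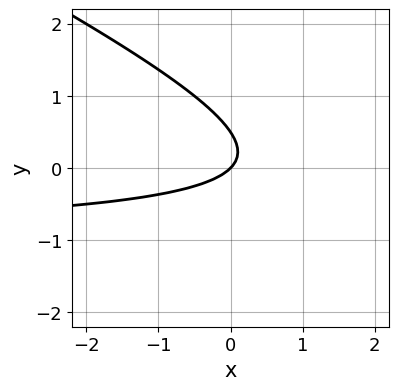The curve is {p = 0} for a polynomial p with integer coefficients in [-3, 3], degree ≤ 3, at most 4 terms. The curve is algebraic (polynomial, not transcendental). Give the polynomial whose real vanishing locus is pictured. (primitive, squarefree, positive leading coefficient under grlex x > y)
x*y + 2*y^2 + x - y

(a) deg p = 2.
(b) Against the integer gridlines: it crosses the x-axis at the gridline x = 0; it crosses the y-axis at the gridline y = 0.
(c) The integer polynomial consistent with all of this is the stated p.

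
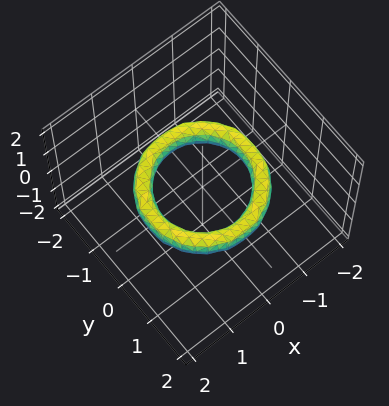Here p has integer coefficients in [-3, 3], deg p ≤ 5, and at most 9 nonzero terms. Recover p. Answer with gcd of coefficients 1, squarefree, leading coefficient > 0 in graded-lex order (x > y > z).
1. deg p = 4.
2. Symmetries: rotational symmetry about the z-axis ⇒ p depends on x, y only through x² + y².
3. Observable constraints: among the integer gridlines, it crosses the x-axis at x ∈ {-1, 1}; among the integer gridlines, it crosses the y-axis at y ∈ {-1, 1}.
4. Matching integer coefficients to the picture gives p.

x^4 + 2*x^2*y^2 + y^4 - 3*x^2 - 3*y^2 + 2*z^2 + 2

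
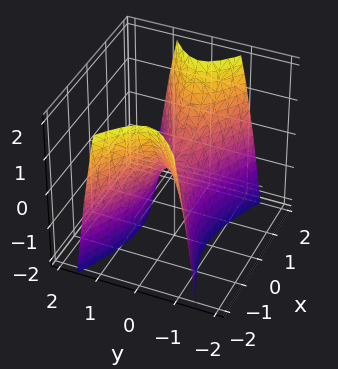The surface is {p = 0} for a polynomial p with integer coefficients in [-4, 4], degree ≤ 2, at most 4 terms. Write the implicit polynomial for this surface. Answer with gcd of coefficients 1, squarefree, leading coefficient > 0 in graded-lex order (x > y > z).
1. The degree is 2 — a hyperbolic paraboloid; a quadric.
2. Symmetries: mirror symmetry x ↦ −x ⇒ only even powers of x; it's symmetric under y → −y, forcing even powers of y.
3. From the visible intercepts: it crosses the x-axis at the gridline x = 0; it crosses the y-axis at the gridline y = 0.
4. Matching integer coefficients to the picture gives p.

x^2 - 3*y^2 - z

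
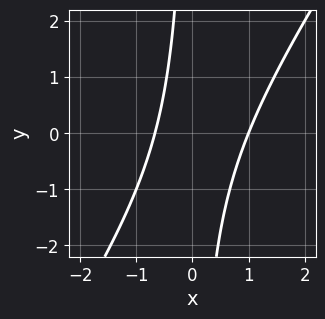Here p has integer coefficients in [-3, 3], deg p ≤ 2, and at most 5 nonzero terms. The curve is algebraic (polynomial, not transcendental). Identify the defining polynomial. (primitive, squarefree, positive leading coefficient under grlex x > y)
3*x^2 - 2*x*y - x - 2

(a) deg p = 2. A generic line meets the curve in up to 2 points.
(b) Reading off the gridlines: the curve avoids every integer y-axis point in the box; it meets the x-axis at x = 1 (among the integer gridlines).
(c) Fitting integer coefficients to these (and the overall shape) gives p.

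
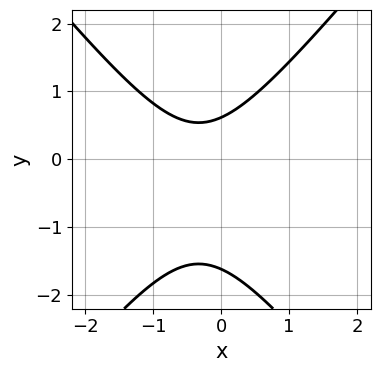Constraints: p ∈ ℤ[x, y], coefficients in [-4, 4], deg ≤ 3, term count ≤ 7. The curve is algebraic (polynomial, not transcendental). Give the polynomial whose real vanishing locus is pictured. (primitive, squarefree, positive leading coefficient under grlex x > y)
The degree is 2 — the shape is more complex than any degree-1 curve.
Checking where it meets the axes: no x-intercept at any integer in the box.
Together with the visible shape, these determine p as stated.

3*x^2 - 2*y^2 + 2*x - 2*y + 2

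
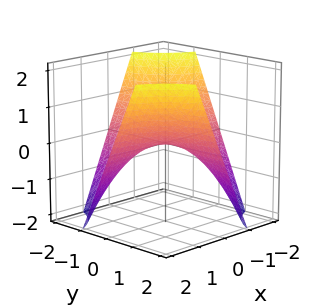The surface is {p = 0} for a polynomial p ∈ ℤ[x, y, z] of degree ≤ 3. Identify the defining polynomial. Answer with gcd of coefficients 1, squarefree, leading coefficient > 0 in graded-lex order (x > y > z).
1. The degree is 2 — a hyperbolic paraboloid; a quadric.
2. Checking where it meets the axes: the visible y-axis segment lies entirely on the surface; it meets the z-axis at z = 0 (among the integer gridlines); every point of the x-axis in the box is on the surface.
3. Matching integer coefficients to the picture gives p.

x*y - z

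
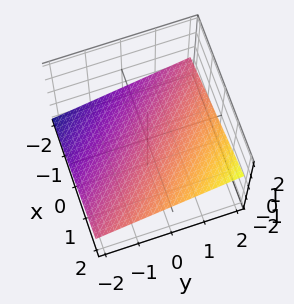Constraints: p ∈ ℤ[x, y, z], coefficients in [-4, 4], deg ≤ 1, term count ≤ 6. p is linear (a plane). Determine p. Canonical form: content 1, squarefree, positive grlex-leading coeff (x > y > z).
(a) deg p = 1. Every cross-section is a straight line — this is a plane.
(b) Against the integer gridlines: it crosses the y-axis at the gridline y = 2; it crosses the x-axis at the gridline x = 2.
(c) Solving for integer coefficients yields p as stated.

x + y - 3*z - 2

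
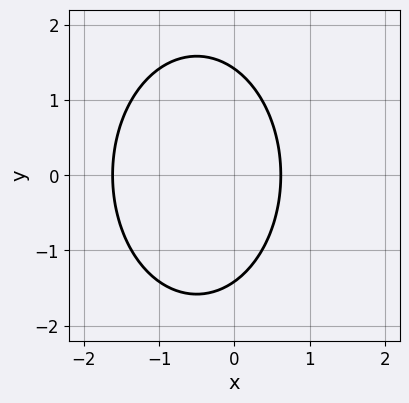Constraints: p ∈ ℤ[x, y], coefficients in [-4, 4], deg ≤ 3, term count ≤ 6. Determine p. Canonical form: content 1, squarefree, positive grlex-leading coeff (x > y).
2*x^2 + y^2 + 2*x - 2

1. deg p = 2. The shape is more complex than any degree-1 curve.
2. Symmetries: it's symmetric under y → −y, forcing even powers of y.
3. Putting this together gives p.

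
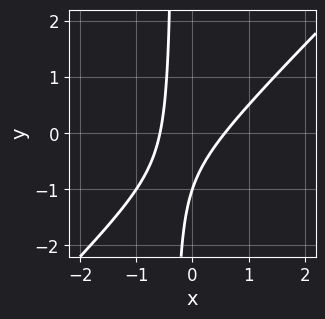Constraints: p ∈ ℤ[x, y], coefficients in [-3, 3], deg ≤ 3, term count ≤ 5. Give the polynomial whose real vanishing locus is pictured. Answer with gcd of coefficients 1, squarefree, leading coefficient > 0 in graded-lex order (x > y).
1. Degree: a generic line meets the curve in up to 2 points, so deg p = 2.
2. Against the integer gridlines: it meets the y-axis at y = -1 (among the integer gridlines).
3. Matching integer coefficients to the picture gives p.

3*x^2 - 3*x*y - y - 1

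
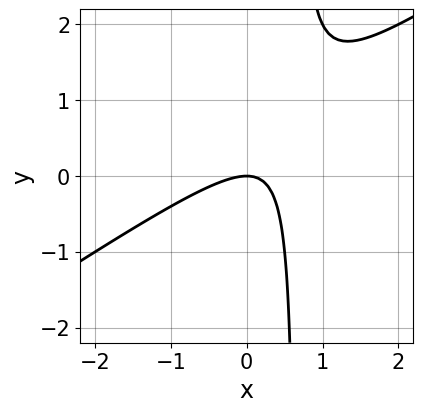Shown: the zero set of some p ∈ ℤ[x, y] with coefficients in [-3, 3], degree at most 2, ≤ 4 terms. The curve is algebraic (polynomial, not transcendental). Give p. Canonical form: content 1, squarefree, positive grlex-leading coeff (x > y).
2*x^2 - 3*x*y + 2*y

(a) Degree: a generic line meets the curve in up to 2 points, so deg p = 2.
(b) Against the integer gridlines: it crosses the x-axis at the gridline x = 0; one y-axis crossing is at y = 0.
(c) Fitting integer coefficients to these (and the overall shape) gives p.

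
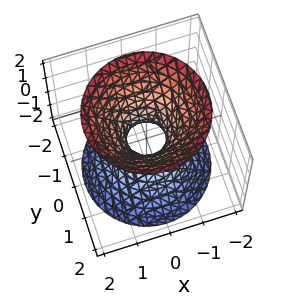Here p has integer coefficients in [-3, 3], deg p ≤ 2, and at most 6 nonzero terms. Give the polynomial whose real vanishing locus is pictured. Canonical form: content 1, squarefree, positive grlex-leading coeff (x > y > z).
3*x^2 + 3*y^2 - 2*z^2 - 1

First, deg p = 2.
Next, symmetry: every cross-section ⟂ z is a circle, so x, y appear only via x² + y².
Next, observable constraints: no z-intercept at any integer in the box; a circular section at z = 0 has radius between 0 and 1.
Finally, solving for integer coefficients yields p as stated.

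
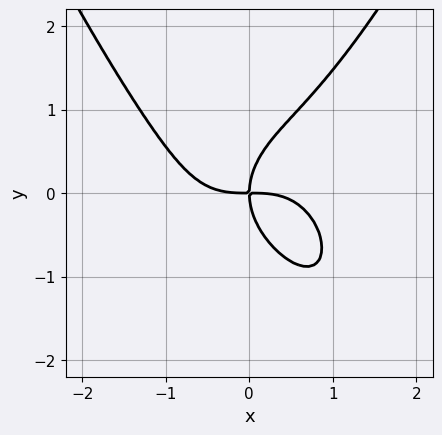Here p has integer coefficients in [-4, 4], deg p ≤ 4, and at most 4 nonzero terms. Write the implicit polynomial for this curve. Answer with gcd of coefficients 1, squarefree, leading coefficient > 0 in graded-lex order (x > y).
deg p = 4. The shape is more complex than any degree-3 curve.
From the axis intercepts and sections: it meets the y-axis at y = 0 (among the integer gridlines); it meets the x-axis at x = 0 (among the integer gridlines).
These observations pin down the coefficients.

2*x^4 - 2*y^3 + 3*x*y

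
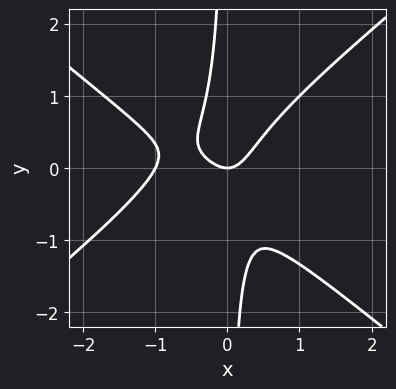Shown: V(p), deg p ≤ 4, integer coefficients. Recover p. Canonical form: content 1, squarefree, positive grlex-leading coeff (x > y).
2*x^3 - 3*x*y^2 + 2*x^2 - y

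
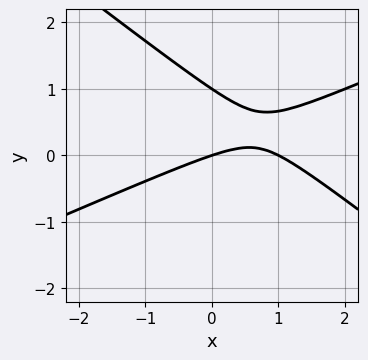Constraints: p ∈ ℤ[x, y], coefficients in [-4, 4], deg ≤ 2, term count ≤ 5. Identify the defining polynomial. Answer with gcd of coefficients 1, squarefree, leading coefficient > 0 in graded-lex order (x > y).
1. Degree: no degree-1 curve has this shape, so deg p = 2.
2. Reading off the gridlines: the x-axis gridline crossings are at x ∈ {0, 1}; among the integer gridlines, it crosses the y-axis at y ∈ {0, 1}.
3. Solving for integer coefficients yields p as stated.

x^2 - x*y - 3*y^2 - x + 3*y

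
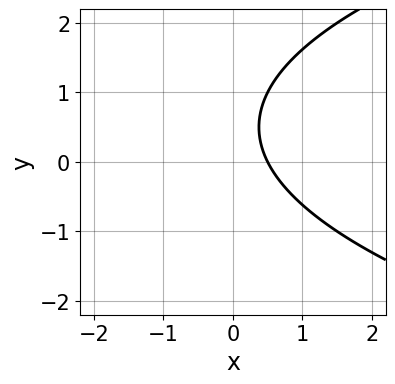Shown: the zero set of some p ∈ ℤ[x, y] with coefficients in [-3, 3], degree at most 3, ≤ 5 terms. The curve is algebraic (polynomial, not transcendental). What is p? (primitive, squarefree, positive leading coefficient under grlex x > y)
First, degree: a generic line meets the curve in up to 2 points, so deg p = 2.
Next, from the axis intercepts and sections: it misses every integer gridline on the y-axis.
Finally, matching integer coefficients to the picture gives p.

y^2 - 2*x - y + 1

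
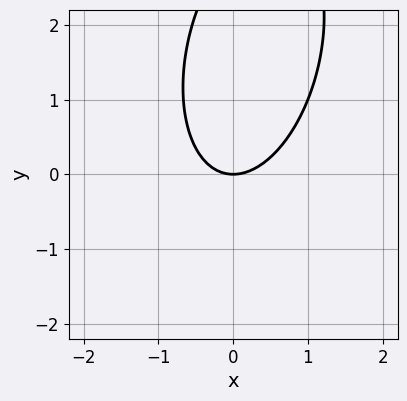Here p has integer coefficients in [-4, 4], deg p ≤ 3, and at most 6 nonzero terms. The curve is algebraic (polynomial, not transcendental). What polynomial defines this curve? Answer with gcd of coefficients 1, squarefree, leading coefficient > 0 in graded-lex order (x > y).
deg p = 2.
From the axis intercepts and sections: one y-axis crossing is at y = 0; it meets the x-axis at x = 0 (among the integer gridlines).
Solving for integer coefficients yields p as stated.

3*x^2 - x*y + y^2 - 3*y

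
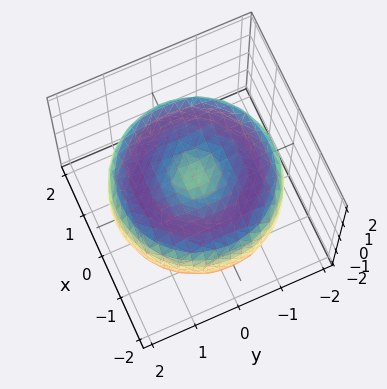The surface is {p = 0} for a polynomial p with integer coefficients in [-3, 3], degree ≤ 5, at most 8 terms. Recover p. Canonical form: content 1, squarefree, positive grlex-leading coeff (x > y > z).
x^4 + 2*x^2*y^2 + y^4 - 3*x^2 - 3*y^2 + 3*z^2 - 1

deg p = 4. A generic line meets the surface in up to 4 points.
By symmetry, every cross-section ⟂ z is a circle, so x, y appear only via x² + y².
Against the integer gridlines: a circular section at z = 1 has radius exactly 1.
Matching integer coefficients to the picture gives p.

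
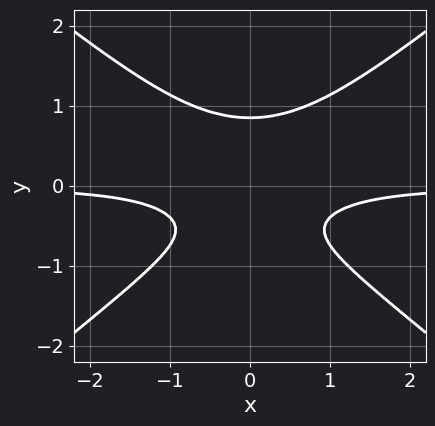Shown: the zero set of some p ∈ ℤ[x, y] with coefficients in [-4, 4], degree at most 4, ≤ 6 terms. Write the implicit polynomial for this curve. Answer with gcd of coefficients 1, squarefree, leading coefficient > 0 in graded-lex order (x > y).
2*x^2*y - 3*y^3 + y + 1

(a) deg p = 3. No degree-2 curve has this shape.
(b) Symmetries: it's symmetric under x → −x, forcing even powers of x.
(c) Reading off the gridlines: the curve avoids every integer x-axis point in the box.
(d) The integer polynomial consistent with all of this is the stated p.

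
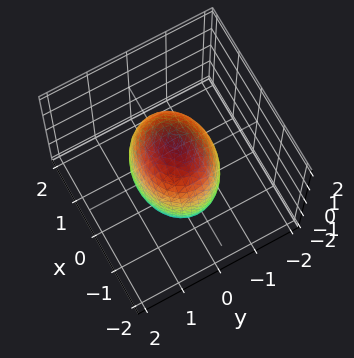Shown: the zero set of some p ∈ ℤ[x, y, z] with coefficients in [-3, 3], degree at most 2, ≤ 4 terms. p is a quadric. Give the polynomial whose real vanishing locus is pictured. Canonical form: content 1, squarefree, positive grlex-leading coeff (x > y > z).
1. The degree is 2 — bounded and convex; a quadric.
2. Symmetries: the y ↦ −y reflection is a symmetry, so y appears only in even powers; it's symmetric under x → −x, forcing even powers of x; mirror symmetry z ↦ −z ⇒ only even powers of z.
3. From the axis intercepts and sections: among the integer gridlines, it crosses the y-axis at y ∈ {-1, 1}.
4. Together with the visible shape, these determine p as stated.

2*x^2 + 3*y^2 + z^2 - 3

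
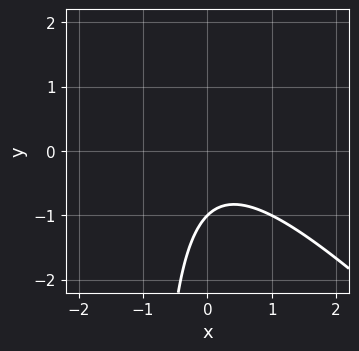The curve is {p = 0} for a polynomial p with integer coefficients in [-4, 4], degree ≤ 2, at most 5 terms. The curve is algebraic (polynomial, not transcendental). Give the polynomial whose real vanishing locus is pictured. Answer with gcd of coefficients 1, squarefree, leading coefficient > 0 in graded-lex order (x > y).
x^2 + x*y + y + 1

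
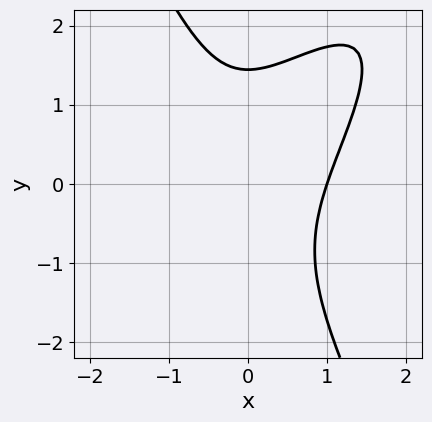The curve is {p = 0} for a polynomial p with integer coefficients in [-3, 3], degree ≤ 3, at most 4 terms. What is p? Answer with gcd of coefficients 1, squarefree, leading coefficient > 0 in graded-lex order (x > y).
3*x^3 - 3*x^2*y + y^3 - 3

The degree is 3 — no degree-2 curve has this shape.
Checking where it meets the axes: one x-axis crossing is at x = 1.
Matching integer coefficients to the picture gives p.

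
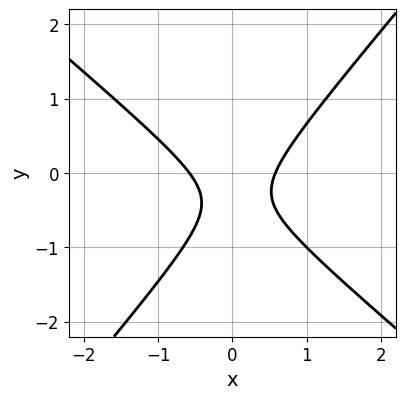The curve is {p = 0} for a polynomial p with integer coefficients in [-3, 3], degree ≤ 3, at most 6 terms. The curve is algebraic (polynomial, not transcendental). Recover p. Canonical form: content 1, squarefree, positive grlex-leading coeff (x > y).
3*x^2 + x*y - 3*y^2 - 2*y - 1

(a) The degree is 2 — the shape is more complex than any degree-1 curve.
(b) From the axis intercepts and sections: it misses every integer gridline on the y-axis.
(c) Putting this together gives p.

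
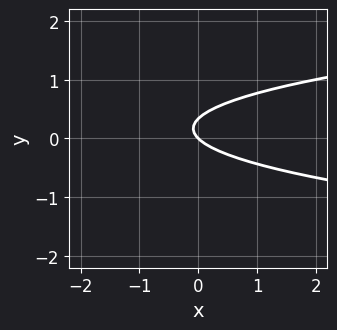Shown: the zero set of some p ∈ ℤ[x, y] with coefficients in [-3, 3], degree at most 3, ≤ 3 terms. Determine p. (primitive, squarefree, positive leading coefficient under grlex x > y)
3*y^2 - x - y

deg p = 2. The shape is more complex than any degree-1 curve.
Checking where it meets the axes: it meets the y-axis at y = 0 (among the integer gridlines); it meets the x-axis at x = 0 (among the integer gridlines).
Fitting integer coefficients to these (and the overall shape) gives p.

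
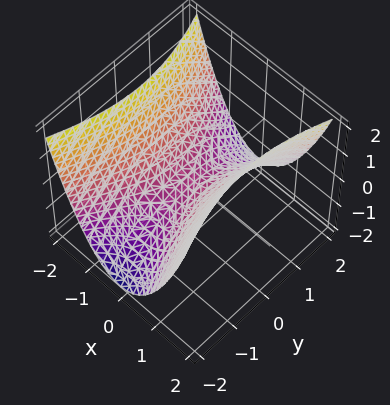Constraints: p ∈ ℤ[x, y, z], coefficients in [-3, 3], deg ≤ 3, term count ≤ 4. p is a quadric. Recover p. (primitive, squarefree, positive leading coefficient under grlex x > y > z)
3*x^2 - y^2 - 3*z

Degree: a saddle surface; a quadric, so deg p = 2.
Symmetries: it's symmetric under x → −x, forcing even powers of x; the y ↦ −y reflection is a symmetry, so y appears only in even powers.
Observable constraints: it crosses the y-axis at the gridline y = 0; it crosses the x-axis at the gridline x = 0; one z-axis crossing is at z = 0.
Putting this together gives p.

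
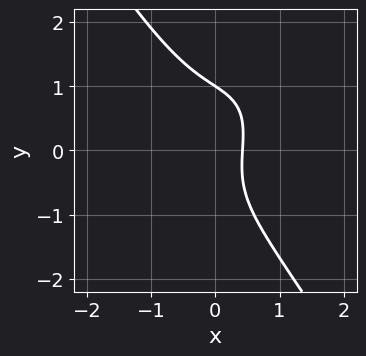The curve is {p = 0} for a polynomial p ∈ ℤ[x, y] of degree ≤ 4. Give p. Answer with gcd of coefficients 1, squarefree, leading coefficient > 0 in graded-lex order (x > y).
2*x^3 - x^2*y + y^3 + 2*x - 1

1. The degree is 3 — the shape is more complex than any degree-2 curve.
2. Against the integer gridlines: it crosses the y-axis at the gridline y = 1.
3. Putting this together gives p.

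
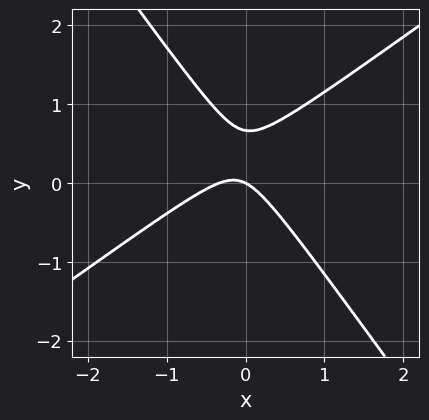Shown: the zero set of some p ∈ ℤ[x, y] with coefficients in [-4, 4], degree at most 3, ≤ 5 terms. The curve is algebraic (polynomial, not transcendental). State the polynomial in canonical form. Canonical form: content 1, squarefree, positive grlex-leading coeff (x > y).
3*x^2 - 2*x*y - 3*y^2 + x + 2*y

First, degree: the shape is more complex than any degree-1 curve, so deg p = 2.
Next, from the axis intercepts and sections: one x-axis crossing is at x = 0; it crosses the y-axis at the gridline y = 0.
Finally, putting this together gives p.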